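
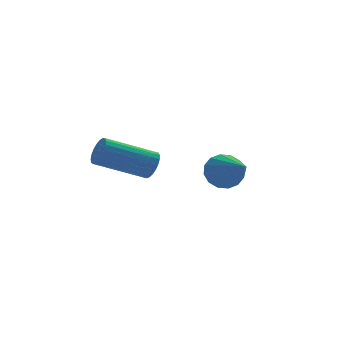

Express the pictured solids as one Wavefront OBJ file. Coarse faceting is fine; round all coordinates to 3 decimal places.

v 2.528 3.277 -0.742
v 2.932 3.004 -1.337
v 2.572 1.463 0.122
v 3.206 3.134 -1.078
v 3.297 3.302 -0.729
v 3.183 3.464 -0.383
v 2.893 3.576 -0.133
v 2.505 3.608 -0.047
v 2.124 3.551 -0.147
v 1.85 3.421 -0.406
v 1.758 3.252 -0.755
v 1.873 3.09 -1.101
v 2.163 2.979 -1.351
v 2.551 2.947 -1.437
v -0.283 2.837 0.091
v -0.032 3.105 0.553
v -1.827 3.372 1.371
v -2.077 3.103 0.909
v -0.074 3.293 0.401
v -1.868 3.56 1.219
v -0.151 3.402 0.195
v -1.946 3.669 1.013
v -0.252 3.414 -0.029
v -2.046 3.68 0.79
v -0.357 3.325 -0.232
v -2.152 3.592 0.587
v -0.45 3.152 -0.379
v -2.244 3.419 0.44
v -0.514 2.925 -0.445
v -2.308 3.191 0.374
v -0.538 2.682 -0.418
v -2.332 2.949 0.4
v -0.518 2.466 -0.304
v -2.312 2.733 0.515
v -0.457 2.314 -0.121
v -2.251 2.581 0.698
v -0.366 2.253 0.099
v -2.16 2.519 0.917
v -0.261 2.292 0.317
v -2.055 2.559 1.135
v -0.159 2.426 0.496
v -1.954 2.692 1.314
v -0.079 2.63 0.605
v -1.873 2.897 1.423
v -0.034 2.871 0.625
v -1.829 3.137 1.443
f 2 1 4
f 2 4 3
f 4 1 5
f 4 5 3
f 5 1 6
f 5 6 3
f 6 1 7
f 6 7 3
f 7 1 8
f 7 8 3
f 8 1 9
f 8 9 3
f 9 1 10
f 9 10 3
f 10 1 11
f 10 11 3
f 11 1 12
f 11 12 3
f 12 1 13
f 12 13 3
f 13 1 14
f 13 14 3
f 14 1 2
f 14 2 3
f 16 15 19
f 16 19 17
f 17 19 20
f 17 20 18
f 19 15 21
f 19 21 20
f 20 21 22
f 20 22 18
f 21 15 23
f 21 23 22
f 22 23 24
f 22 24 18
f 23 15 25
f 23 25 24
f 24 25 26
f 24 26 18
f 25 15 27
f 25 27 26
f 26 27 28
f 26 28 18
f 27 15 29
f 27 29 28
f 28 29 30
f 28 30 18
f 29 15 31
f 29 31 30
f 30 31 32
f 30 32 18
f 31 15 33
f 31 33 32
f 32 33 34
f 32 34 18
f 33 15 35
f 33 35 34
f 34 35 36
f 34 36 18
f 35 15 37
f 35 37 36
f 36 37 38
f 36 38 18
f 37 15 39
f 37 39 38
f 38 39 40
f 38 40 18
f 39 15 41
f 39 41 40
f 40 41 42
f 40 42 18
f 41 15 43
f 41 43 42
f 42 43 44
f 42 44 18
f 43 15 45
f 43 45 44
f 44 45 46
f 44 46 18
f 45 15 16
f 45 16 46
f 46 16 17
f 46 17 18



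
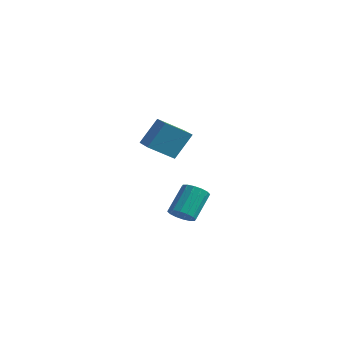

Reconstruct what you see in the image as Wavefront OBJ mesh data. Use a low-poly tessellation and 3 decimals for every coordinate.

v 3.297 -4.137 -3.179
v 3.733 -3.628 -3.596
v 3.539 -2.333 -2.219
v 3.103 -2.843 -1.801
v 3.347 -3.559 -3.715
v 3.154 -2.265 -2.337
v 2.948 -3.645 -3.69
v 2.755 -2.351 -2.312
v 2.643 -3.864 -3.528
v 2.45 -2.569 -2.15
v 2.512 -4.155 -3.272
v 2.319 -2.861 -1.895
v 2.592 -4.442 -2.991
v 2.399 -3.147 -1.614
v 2.861 -4.647 -2.761
v 2.667 -3.352 -1.384
v 3.246 -4.715 -2.643
v 3.053 -3.421 -1.265
v 3.645 -4.629 -2.668
v 3.452 -3.335 -1.29
v 3.95 -4.411 -2.83
v 3.757 -3.116 -1.452
v 4.081 -4.119 -3.085
v 3.888 -2.825 -1.708
v 4.001 -3.833 -3.366
v 3.808 -2.538 -1.989
v -4.068 2.569 -2.295
v -4.916 1.276 -1.298
v -3.674 3.592 -0.634
v -4.522 2.298 0.363
v -2.718 1.802 -2.143
v -3.566 0.508 -1.146
v -2.324 2.824 -0.482
v -3.172 1.531 0.515
f 2 1 5
f 2 5 3
f 3 5 6
f 3 6 4
f 5 1 7
f 5 7 6
f 6 7 8
f 6 8 4
f 7 1 9
f 7 9 8
f 8 9 10
f 8 10 4
f 9 1 11
f 9 11 10
f 10 11 12
f 10 12 4
f 11 1 13
f 11 13 12
f 12 13 14
f 12 14 4
f 13 1 15
f 13 15 14
f 14 15 16
f 14 16 4
f 15 1 17
f 15 17 16
f 16 17 18
f 16 18 4
f 17 1 19
f 17 19 18
f 18 19 20
f 18 20 4
f 19 1 21
f 19 21 20
f 20 21 22
f 20 22 4
f 21 1 23
f 21 23 22
f 22 23 24
f 22 24 4
f 23 1 25
f 23 25 24
f 24 25 26
f 24 26 4
f 25 1 2
f 25 2 26
f 26 2 3
f 26 3 4
f 28 30 27
f 31 28 27
f 27 30 29
f 29 31 27
f 28 34 30
f 32 28 31
f 32 34 28
f 30 34 29
f 33 31 29
f 29 34 33
f 33 32 31
f 34 32 33



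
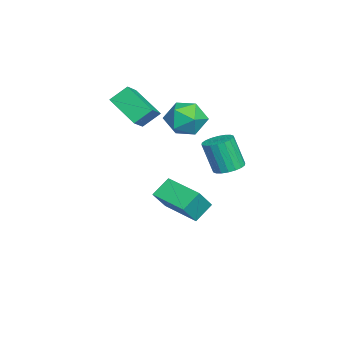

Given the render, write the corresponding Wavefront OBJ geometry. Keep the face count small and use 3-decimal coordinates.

v 3.223 3.687 1.78
v 3.76 3.164 1.656
v 3.593 2.609 3.276
v 3.057 3.133 3.4
v 3.938 3.43 1.765
v 3.772 2.875 3.385
v 3.975 3.747 1.878
v 3.808 3.192 3.497
v 3.862 4.052 1.971
v 3.696 3.497 3.59
v 3.623 4.285 2.026
v 3.457 3.73 3.646
v 3.305 4.399 2.032
v 3.139 3.845 3.652
v 2.971 4.373 1.989
v 2.804 3.819 3.609
v 2.687 4.211 1.904
v 2.52 3.656 3.524
v 2.508 3.945 1.795
v 2.342 3.39 3.415
v 2.472 3.628 1.683
v 2.305 3.073 3.302
v 2.584 3.323 1.59
v 2.418 2.768 3.209
v 2.823 3.09 1.534
v 2.657 2.535 3.154
v 3.141 2.975 1.528
v 2.975 2.421 3.148
v 3.476 3.001 1.571
v 3.309 2.447 3.191
v -1.858 0.047 -3.7
v -2.583 0.716 -2.916
v -0.542 1.722 -3.912
v -1.267 2.391 -3.128
v -1.033 -0.451 -2.512
v -1.758 0.218 -1.728
v 0.283 1.224 -2.724
v -0.442 1.893 -1.94
v -3.874 1.337 2.129
v -2.954 2.008 1.873
v -2.826 -0.208 1.847
v -1.906 0.463 1.591
v -2.316 0.426 2.683
v -2.963 1.381 2.858
v -2.817 0.419 0.862
v -3.464 1.374 1.037
v -2.3 1.441 1.09
v -1.991 1.445 2.216
v -3.789 0.355 1.504
v -3.48 0.359 2.63
v -2.265 -1.102 1.472
v -3.301 -2.462 2.491
v -2.587 -0.268 2.258
v -3.623 -1.628 3.277
v -1.277 -1.352 2.143
v -2.313 -2.712 3.162
v -1.599 -0.518 2.929
v -2.635 -1.878 3.948
f 2 1 5
f 2 5 3
f 3 5 6
f 3 6 4
f 5 1 7
f 5 7 6
f 6 7 8
f 6 8 4
f 7 1 9
f 7 9 8
f 8 9 10
f 8 10 4
f 9 1 11
f 9 11 10
f 10 11 12
f 10 12 4
f 11 1 13
f 11 13 12
f 12 13 14
f 12 14 4
f 13 1 15
f 13 15 14
f 14 15 16
f 14 16 4
f 15 1 17
f 15 17 16
f 16 17 18
f 16 18 4
f 17 1 19
f 17 19 18
f 18 19 20
f 18 20 4
f 19 1 21
f 19 21 20
f 20 21 22
f 20 22 4
f 21 1 23
f 21 23 22
f 22 23 24
f 22 24 4
f 23 1 25
f 23 25 24
f 24 25 26
f 24 26 4
f 25 1 27
f 25 27 26
f 26 27 28
f 26 28 4
f 27 1 29
f 27 29 28
f 28 29 30
f 28 30 4
f 29 1 2
f 29 2 30
f 30 2 3
f 30 3 4
f 32 34 31
f 35 32 31
f 31 34 33
f 33 35 31
f 32 38 34
f 36 32 35
f 36 38 32
f 34 38 33
f 37 35 33
f 33 38 37
f 37 36 35
f 38 36 37
f 39 50 44
f 39 44 40
f 39 40 46
f 39 46 49
f 39 49 50
f 40 44 48
f 44 50 43
f 50 49 41
f 49 46 45
f 46 40 47
f 42 48 43
f 42 43 41
f 42 41 45
f 42 45 47
f 42 47 48
f 43 48 44
f 41 43 50
f 45 41 49
f 47 45 46
f 48 47 40
f 52 54 51
f 55 52 51
f 51 54 53
f 53 55 51
f 52 58 54
f 56 52 55
f 56 58 52
f 54 58 53
f 57 55 53
f 53 58 57
f 57 56 55
f 58 56 57



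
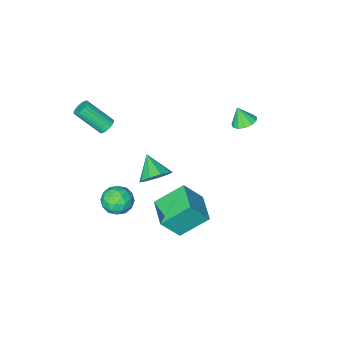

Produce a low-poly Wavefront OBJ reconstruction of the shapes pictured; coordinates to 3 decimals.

v -3.955 1.038 3.205
v -3.585 1.629 3.383
v -3.765 0.622 4.195
v -3.971 1.7 3.486
v -4.351 1.561 3.501
v -4.606 1.255 3.421
v -4.654 0.881 3.273
v -4.48 0.556 3.104
v -4.139 0.384 2.966
v -3.74 0.42 2.905
v -3.409 0.651 2.938
v -3.251 1.006 3.057
v -3.317 1.37 3.223
v 2.613 2.514 3.506
v 3.207 2.836 4.101
v 2.407 1.366 4.334
v 2.642 3.036 4.239
v 2.063 2.993 4.034
v 1.742 2.725 3.582
v 1.828 2.359 3.095
v 2.282 2.065 2.8
v 2.891 1.981 2.836
v 3.37 2.147 3.186
v 3.495 2.484 3.685
v 0.948 1.615 -1.627
v -0.479 2.26 -0.415
v 1.63 3.226 -1.681
v 0.203 3.871 -0.468
v 1.917 1.249 -0.292
v 0.49 1.894 0.921
v 2.599 2.86 -0.345
v 1.172 3.505 0.867
v 2.336 -1.844 -4.093
v 2.627 -2.27 -3.262
v 1.053 -2.77 -4.118
v 1.344 -3.196 -3.287
v 1.045 -2.265 -3.28
v 1.838 -1.693 -3.264
v 1.842 -3.347 -4.116
v 2.635 -2.775 -4.1
v 2.322 -3.199 -3.277
v 1.83 -2.531 -2.76
v 1.85 -2.509 -4.62
v 1.358 -1.841 -4.103
v 2.594 -1.976 -3.675
v 1.086 -3.064 -3.705
v 0.91 -2.517 -3.7
v 1.082 -2.768 -3.212
v 2.13 -1.636 -3.676
v 2.301 -1.887 -3.188
v 1.372 -1.884 -3.199
v 1.379 -3.153 -4.192
v 1.55 -3.404 -3.704
v 2.598 -2.272 -4.168
v 2.77 -2.523 -3.68
v 2.308 -3.156 -4.181
v 2.586 -2.773 -3.196
v 1.832 -3.317 -3.21
v 2.125 -3.405 -3.697
v 2.591 -3.069 -3.688
v 2.297 -2.38 -2.892
v 1.543 -2.924 -2.907
v 1.367 -2.377 -2.902
v 1.833 -2.04 -2.893
v 2.117 -2.926 -2.9
v 2.137 -2.116 -4.473
v 1.383 -2.66 -4.488
v 1.847 -3 -4.487
v 2.313 -2.663 -4.478
v 1.848 -1.723 -4.17
v 1.094 -2.267 -4.184
v 1.089 -1.971 -3.692
v 1.555 -1.635 -3.683
v 1.563 -2.114 -4.48
v 1.985 -3.157 2.623
v 2.431 -2.861 2.548
v 3.36 -3.927 3.861
v 2.915 -4.223 3.937
v 2.336 -2.754 2.702
v 3.265 -3.82 4.016
v 2.187 -2.708 2.845
v 3.117 -3.774 4.158
v 2.008 -2.73 2.953
v 2.938 -3.796 4.267
v 1.826 -2.818 3.012
v 2.755 -3.883 4.325
v 1.667 -2.957 3.011
v 2.597 -4.022 4.324
v 1.557 -3.126 2.951
v 2.487 -4.192 4.265
v 1.513 -3.3 2.841
v 2.442 -4.366 4.155
v 1.54 -3.453 2.699
v 2.469 -4.519 4.012
v 1.635 -3.56 2.544
v 2.564 -4.626 3.858
v 1.783 -3.606 2.402
v 2.713 -4.672 3.715
v 1.962 -3.584 2.293
v 2.892 -4.65 3.607
v 2.145 -3.497 2.235
v 3.074 -4.562 3.548
v 2.303 -3.358 2.236
v 3.233 -4.423 3.549
v 2.413 -3.188 2.295
v 3.343 -4.254 3.609
v 2.458 -3.014 2.405
v 3.387 -4.08 3.719
f 2 1 4
f 2 4 3
f 4 1 5
f 4 5 3
f 5 1 6
f 5 6 3
f 6 1 7
f 6 7 3
f 7 1 8
f 7 8 3
f 8 1 9
f 8 9 3
f 9 1 10
f 9 10 3
f 10 1 11
f 10 11 3
f 11 1 12
f 11 12 3
f 12 1 13
f 12 13 3
f 13 1 2
f 13 2 3
f 15 14 17
f 15 17 16
f 17 14 18
f 17 18 16
f 18 14 19
f 18 19 16
f 19 14 20
f 19 20 16
f 20 14 21
f 20 21 16
f 21 14 22
f 21 22 16
f 22 14 23
f 22 23 16
f 23 14 24
f 23 24 16
f 24 14 15
f 24 15 16
f 26 28 25
f 29 26 25
f 25 28 27
f 27 29 25
f 26 32 28
f 30 26 29
f 30 32 26
f 28 32 27
f 31 29 27
f 27 32 31
f 31 30 29
f 32 30 31
f 33 70 49
f 70 44 73
f 49 73 38
f 70 73 49
f 33 49 45
f 49 38 50
f 45 50 34
f 49 50 45
f 33 45 54
f 45 34 55
f 54 55 40
f 45 55 54
f 33 54 66
f 54 40 69
f 66 69 43
f 54 69 66
f 33 66 70
f 66 43 74
f 70 74 44
f 66 74 70
f 34 50 61
f 50 38 64
f 61 64 42
f 50 64 61
f 38 73 51
f 73 44 72
f 51 72 37
f 73 72 51
f 44 74 71
f 74 43 67
f 71 67 35
f 74 67 71
f 43 69 68
f 69 40 56
f 68 56 39
f 69 56 68
f 40 55 60
f 55 34 57
f 60 57 41
f 55 57 60
f 36 62 48
f 62 42 63
f 48 63 37
f 62 63 48
f 36 48 46
f 48 37 47
f 46 47 35
f 48 47 46
f 36 46 53
f 46 35 52
f 53 52 39
f 46 52 53
f 36 53 58
f 53 39 59
f 58 59 41
f 53 59 58
f 36 58 62
f 58 41 65
f 62 65 42
f 58 65 62
f 37 63 51
f 63 42 64
f 51 64 38
f 63 64 51
f 35 47 71
f 47 37 72
f 71 72 44
f 47 72 71
f 39 52 68
f 52 35 67
f 68 67 43
f 52 67 68
f 41 59 60
f 59 39 56
f 60 56 40
f 59 56 60
f 42 65 61
f 65 41 57
f 61 57 34
f 65 57 61
f 76 75 79
f 76 79 77
f 77 79 80
f 77 80 78
f 79 75 81
f 79 81 80
f 80 81 82
f 80 82 78
f 81 75 83
f 81 83 82
f 82 83 84
f 82 84 78
f 83 75 85
f 83 85 84
f 84 85 86
f 84 86 78
f 85 75 87
f 85 87 86
f 86 87 88
f 86 88 78
f 87 75 89
f 87 89 88
f 88 89 90
f 88 90 78
f 89 75 91
f 89 91 90
f 90 91 92
f 90 92 78
f 91 75 93
f 91 93 92
f 92 93 94
f 92 94 78
f 93 75 95
f 93 95 94
f 94 95 96
f 94 96 78
f 95 75 97
f 95 97 96
f 96 97 98
f 96 98 78
f 97 75 99
f 97 99 98
f 98 99 100
f 98 100 78
f 99 75 101
f 99 101 100
f 100 101 102
f 100 102 78
f 101 75 103
f 101 103 102
f 102 103 104
f 102 104 78
f 103 75 105
f 103 105 104
f 104 105 106
f 104 106 78
f 105 75 107
f 105 107 106
f 106 107 108
f 106 108 78
f 107 75 76
f 107 76 108
f 108 76 77
f 108 77 78



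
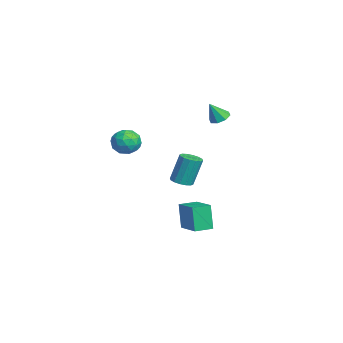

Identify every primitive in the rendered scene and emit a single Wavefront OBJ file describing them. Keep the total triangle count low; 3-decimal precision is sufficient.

v 3.576 -0.555 -2.925
v 3.164 -0.643 -1.278
v 3.197 0.519 -2.962
v 2.785 0.432 -1.315
v 5.135 0.008 -2.505
v 4.723 -0.079 -0.858
v 4.756 1.083 -2.542
v 4.344 0.995 -0.895
v -3.831 2.691 2.604
v -3.169 2.942 2.653
v -3.669 2.029 3.816
v -3.534 3.273 2.882
v -4.073 3.262 2.949
v -4.471 2.917 2.813
v -4.493 2.439 2.555
v -4.128 2.109 2.326
v -3.588 2.119 2.26
v -3.191 2.465 2.395
v -0.34 -0.042 -1.058
v 0.349 0.128 -1.067
v 0.229 0.713 0.789
v -0.46 0.542 0.798
v 0.174 0.433 -1.175
v 0.054 1.018 0.682
v -0.139 0.611 -1.251
v -0.259 1.196 0.605
v -0.505 0.613 -1.275
v -0.625 1.198 0.581
v -0.828 0.44 -1.242
v -0.948 1.025 0.615
v -1.019 0.137 -1.159
v -1.14 0.722 0.698
v -1.029 -0.213 -1.049
v -1.149 0.372 0.807
v -0.854 -0.518 -0.942
v -0.974 0.067 0.915
v -0.541 -0.696 -0.865
v -0.661 -0.111 0.991
v -0.175 -0.698 -0.841
v -0.295 -0.113 1.015
v 0.148 -0.525 -0.875
v 0.028 0.06 0.982
v 0.34 -0.222 -0.958
v 0.219 0.363 0.899
v -0.673 -3.028 2.014
v 0.114 -2.484 2.05
v 0.026 -4.096 2.89
v 0.813 -3.552 2.926
v 0.017 -3.273 3.378
v -0.415 -2.613 2.837
v 0.555 -3.967 2.103
v 0.123 -3.307 1.562
v 0.872 -3.065 2.105
v 0.54 -2.635 2.893
v -0.4 -3.945 2.047
v -0.732 -3.515 2.835
v -0.341 -2.662 1.955
v 0.481 -3.918 2.985
v 0.013 -3.754 3.251
v 0.476 -3.434 3.272
v -0.652 -2.738 2.418
v -0.189 -2.418 2.439
v -0.246 -2.882 3.22
v 0.329 -4.162 2.501
v 0.792 -3.842 2.522
v -0.336 -3.146 1.668
v 0.127 -2.826 1.689
v 0.386 -3.698 1.72
v 0.567 -2.684 2.008
v 0.978 -3.312 2.523
v 0.827 -3.556 2.04
v 0.573 -3.168 1.721
v 0.372 -2.432 2.471
v 0.783 -3.059 2.986
v 0.315 -2.895 3.252
v 0.061 -2.507 2.934
v 0.818 -2.773 2.504
v -0.643 -3.521 1.954
v -0.232 -4.148 2.469
v 0.079 -4.073 2.006
v -0.175 -3.685 1.688
v -0.838 -3.268 2.417
v -0.427 -3.896 2.932
v -0.433 -3.412 3.219
v -0.687 -3.024 2.9
v -0.678 -3.807 2.436
f 2 4 1
f 5 2 1
f 1 4 3
f 3 5 1
f 2 8 4
f 6 2 5
f 6 8 2
f 4 8 3
f 7 5 3
f 3 8 7
f 7 6 5
f 8 6 7
f 10 9 12
f 10 12 11
f 12 9 13
f 12 13 11
f 13 9 14
f 13 14 11
f 14 9 15
f 14 15 11
f 15 9 16
f 15 16 11
f 16 9 17
f 16 17 11
f 17 9 18
f 17 18 11
f 18 9 10
f 18 10 11
f 20 19 23
f 20 23 21
f 21 23 24
f 21 24 22
f 23 19 25
f 23 25 24
f 24 25 26
f 24 26 22
f 25 19 27
f 25 27 26
f 26 27 28
f 26 28 22
f 27 19 29
f 27 29 28
f 28 29 30
f 28 30 22
f 29 19 31
f 29 31 30
f 30 31 32
f 30 32 22
f 31 19 33
f 31 33 32
f 32 33 34
f 32 34 22
f 33 19 35
f 33 35 34
f 34 35 36
f 34 36 22
f 35 19 37
f 35 37 36
f 36 37 38
f 36 38 22
f 37 19 39
f 37 39 38
f 38 39 40
f 38 40 22
f 39 19 41
f 39 41 40
f 40 41 42
f 40 42 22
f 41 19 43
f 41 43 42
f 42 43 44
f 42 44 22
f 43 19 20
f 43 20 44
f 44 20 21
f 44 21 22
f 45 82 61
f 82 56 85
f 61 85 50
f 82 85 61
f 45 61 57
f 61 50 62
f 57 62 46
f 61 62 57
f 45 57 66
f 57 46 67
f 66 67 52
f 57 67 66
f 45 66 78
f 66 52 81
f 78 81 55
f 66 81 78
f 45 78 82
f 78 55 86
f 82 86 56
f 78 86 82
f 46 62 73
f 62 50 76
f 73 76 54
f 62 76 73
f 50 85 63
f 85 56 84
f 63 84 49
f 85 84 63
f 56 86 83
f 86 55 79
f 83 79 47
f 86 79 83
f 55 81 80
f 81 52 68
f 80 68 51
f 81 68 80
f 52 67 72
f 67 46 69
f 72 69 53
f 67 69 72
f 48 74 60
f 74 54 75
f 60 75 49
f 74 75 60
f 48 60 58
f 60 49 59
f 58 59 47
f 60 59 58
f 48 58 65
f 58 47 64
f 65 64 51
f 58 64 65
f 48 65 70
f 65 51 71
f 70 71 53
f 65 71 70
f 48 70 74
f 70 53 77
f 74 77 54
f 70 77 74
f 49 75 63
f 75 54 76
f 63 76 50
f 75 76 63
f 47 59 83
f 59 49 84
f 83 84 56
f 59 84 83
f 51 64 80
f 64 47 79
f 80 79 55
f 64 79 80
f 53 71 72
f 71 51 68
f 72 68 52
f 71 68 72
f 54 77 73
f 77 53 69
f 73 69 46
f 77 69 73



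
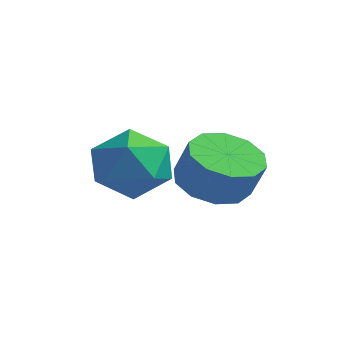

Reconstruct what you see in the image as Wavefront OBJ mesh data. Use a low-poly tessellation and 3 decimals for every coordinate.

v 1.319 1.727 -2.869
v 2.075 2.301 -3.242
v 2.638 2.247 -2.183
v 1.881 1.673 -1.811
v 1.643 2.686 -2.993
v 2.206 2.632 -1.934
v 1.087 2.705 -2.696
v 1.65 2.651 -1.638
v 0.62 2.351 -2.466
v 1.182 2.296 -1.407
v 0.419 1.758 -2.39
v 0.982 1.704 -1.331
v 0.562 1.153 -2.497
v 1.125 1.099 -1.438
v 0.994 0.768 -2.746
v 1.557 0.714 -1.687
v 1.55 0.749 -3.042
v 2.113 0.695 -1.984
v 2.018 1.104 -3.273
v 2.58 1.049 -2.214
v 2.218 1.696 -3.349
v 2.781 1.642 -2.29
v -0.448 1.557 -2.135
v 0.415 1.235 -2.869
v -0.875 -0.275 -1.831
v -0.012 -0.597 -2.565
v 0.251 -0.108 -1.527
v 0.515 1.024 -1.714
v -0.975 -0.064 -2.986
v -0.711 1.068 -3.173
v 0.089 0.233 -3.395
v 0.846 0.205 -2.493
v -1.306 0.755 -2.207
v -0.549 0.727 -1.305
f 2 1 5
f 2 5 3
f 3 5 6
f 3 6 4
f 5 1 7
f 5 7 6
f 6 7 8
f 6 8 4
f 7 1 9
f 7 9 8
f 8 9 10
f 8 10 4
f 9 1 11
f 9 11 10
f 10 11 12
f 10 12 4
f 11 1 13
f 11 13 12
f 12 13 14
f 12 14 4
f 13 1 15
f 13 15 14
f 14 15 16
f 14 16 4
f 15 1 17
f 15 17 16
f 16 17 18
f 16 18 4
f 17 1 19
f 17 19 18
f 18 19 20
f 18 20 4
f 19 1 21
f 19 21 20
f 20 21 22
f 20 22 4
f 21 1 2
f 21 2 22
f 22 2 3
f 22 3 4
f 23 34 28
f 23 28 24
f 23 24 30
f 23 30 33
f 23 33 34
f 24 28 32
f 28 34 27
f 34 33 25
f 33 30 29
f 30 24 31
f 26 32 27
f 26 27 25
f 26 25 29
f 26 29 31
f 26 31 32
f 27 32 28
f 25 27 34
f 29 25 33
f 31 29 30
f 32 31 24



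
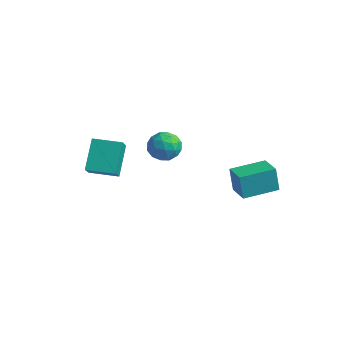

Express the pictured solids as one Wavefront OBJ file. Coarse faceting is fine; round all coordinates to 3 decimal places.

v 0.266 3.292 -3.182
v 0.056 3.295 -2.092
v 0.873 4.67 -3.069
v 0.662 4.673 -1.979
v 1.198 2.867 -3.001
v 0.987 2.87 -1.911
v 1.804 4.245 -2.888
v 1.594 4.248 -1.798
v -4.663 0.649 -1.519
v -4.07 -0.069 -0.7
v -3.683 1.352 -1.613
v -3.09 0.635 -0.793
v -4.15 -0.215 -2.647
v -3.557 -0.932 -1.827
v -3.17 0.489 -2.74
v -2.577 -0.229 -1.921
v -4.135 3.503 -3.065
v -3.465 3.85 -3.129
v -3.735 2.91 -2.071
v -3.065 3.257 -2.135
v -3.679 3.654 -1.939
v -3.926 4.02 -2.553
v -3.274 2.74 -2.647
v -3.521 3.106 -3.261
v -2.933 3.378 -2.87
v -3.183 3.943 -2.433
v -4.017 2.817 -2.767
v -4.267 3.382 -2.33
v -3.835 3.728 -3.184
v -3.365 3.032 -2.016
v -3.726 3.265 -1.9
v -3.332 3.468 -1.938
v -4.107 3.829 -2.846
v -3.713 4.032 -2.883
v -3.838 3.917 -2.184
v -3.487 2.728 -2.317
v -3.093 2.931 -2.354
v -3.868 3.292 -3.262
v -3.474 3.495 -3.3
v -3.362 2.843 -3.016
v -3.128 3.655 -3.07
v -2.893 3.306 -2.485
v -3.016 3.002 -2.786
v -3.161 3.218 -3.147
v -3.276 3.987 -2.812
v -3.04 3.638 -2.228
v -3.401 3.872 -2.113
v -3.547 4.087 -2.474
v -2.963 3.709 -2.66
v -4.16 3.122 -2.972
v -3.924 2.773 -2.388
v -3.653 2.673 -2.726
v -3.799 2.888 -3.087
v -4.307 3.454 -2.715
v -4.072 3.105 -2.13
v -4.039 3.542 -2.053
v -4.184 3.758 -2.414
v -4.237 3.051 -2.54
f 2 4 1
f 5 2 1
f 1 4 3
f 3 5 1
f 2 8 4
f 6 2 5
f 6 8 2
f 4 8 3
f 7 5 3
f 3 8 7
f 7 6 5
f 8 6 7
f 10 12 9
f 13 10 9
f 9 12 11
f 11 13 9
f 10 16 12
f 14 10 13
f 14 16 10
f 12 16 11
f 15 13 11
f 11 16 15
f 15 14 13
f 16 14 15
f 17 54 33
f 54 28 57
f 33 57 22
f 54 57 33
f 17 33 29
f 33 22 34
f 29 34 18
f 33 34 29
f 17 29 38
f 29 18 39
f 38 39 24
f 29 39 38
f 17 38 50
f 38 24 53
f 50 53 27
f 38 53 50
f 17 50 54
f 50 27 58
f 54 58 28
f 50 58 54
f 18 34 45
f 34 22 48
f 45 48 26
f 34 48 45
f 22 57 35
f 57 28 56
f 35 56 21
f 57 56 35
f 28 58 55
f 58 27 51
f 55 51 19
f 58 51 55
f 27 53 52
f 53 24 40
f 52 40 23
f 53 40 52
f 24 39 44
f 39 18 41
f 44 41 25
f 39 41 44
f 20 46 32
f 46 26 47
f 32 47 21
f 46 47 32
f 20 32 30
f 32 21 31
f 30 31 19
f 32 31 30
f 20 30 37
f 30 19 36
f 37 36 23
f 30 36 37
f 20 37 42
f 37 23 43
f 42 43 25
f 37 43 42
f 20 42 46
f 42 25 49
f 46 49 26
f 42 49 46
f 21 47 35
f 47 26 48
f 35 48 22
f 47 48 35
f 19 31 55
f 31 21 56
f 55 56 28
f 31 56 55
f 23 36 52
f 36 19 51
f 52 51 27
f 36 51 52
f 25 43 44
f 43 23 40
f 44 40 24
f 43 40 44
f 26 49 45
f 49 25 41
f 45 41 18
f 49 41 45



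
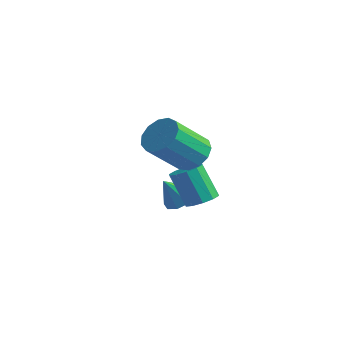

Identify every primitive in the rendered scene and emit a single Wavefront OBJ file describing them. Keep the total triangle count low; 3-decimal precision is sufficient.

v 0.99 3.736 -1.088
v 1.34 3.174 -1.281
v 0.65 3.204 -0.152
v 1.616 3.455 -1.021
v 1.6 3.867 -0.793
v 1.297 4.219 -0.702
v 0.852 4.344 -0.793
v 0.471 4.185 -1.022
v 0.333 3.816 -1.282
v 0.502 3.41 -1.451
v 0.9 3.156 -1.451
v 2.501 3.159 -0.399
v 3.06 3.084 -0.096
v 2.357 3.025 1.183
v 1.799 3.101 0.879
v 2.985 3.471 -0.119
v 2.282 3.412 1.159
v 2.725 3.74 -0.249
v 2.023 3.681 1.029
v 2.38 3.787 -0.437
v 1.678 3.728 0.842
v 2.081 3.594 -0.61
v 1.379 3.535 0.668
v 1.943 3.235 -0.703
v 1.24 3.176 0.576
v 2.018 2.848 -0.679
v 1.315 2.789 0.599
v 2.277 2.579 -0.549
v 1.575 2.52 0.729
v 2.622 2.532 -0.362
v 1.92 2.473 0.917
v 2.921 2.725 -0.188
v 2.219 2.666 1.09
v 2.917 2.172 2.426
v 3.573 1.78 2.225
v 3.219 0.557 3.454
v 2.563 0.948 3.654
v 3.691 2.067 2.544
v 3.337 0.843 3.773
v 3.563 2.387 2.826
v 3.209 1.163 4.055
v 3.23 2.639 2.981
v 2.876 1.415 4.21
v 2.798 2.742 2.959
v 2.444 1.519 4.188
v 2.403 2.664 2.768
v 2.049 1.441 3.997
v 2.172 2.43 2.468
v 1.818 1.207 3.697
v 2.177 2.114 2.155
v 1.823 0.891 3.384
v 2.417 1.816 1.928
v 2.063 0.593 3.157
v 2.816 1.631 1.858
v 2.462 0.408 3.087
v 3.247 1.618 1.969
v 2.893 0.394 3.198
f 2 1 4
f 2 4 3
f 4 1 5
f 4 5 3
f 5 1 6
f 5 6 3
f 6 1 7
f 6 7 3
f 7 1 8
f 7 8 3
f 8 1 9
f 8 9 3
f 9 1 10
f 9 10 3
f 10 1 11
f 10 11 3
f 11 1 2
f 11 2 3
f 13 12 16
f 13 16 14
f 14 16 17
f 14 17 15
f 16 12 18
f 16 18 17
f 17 18 19
f 17 19 15
f 18 12 20
f 18 20 19
f 19 20 21
f 19 21 15
f 20 12 22
f 20 22 21
f 21 22 23
f 21 23 15
f 22 12 24
f 22 24 23
f 23 24 25
f 23 25 15
f 24 12 26
f 24 26 25
f 25 26 27
f 25 27 15
f 26 12 28
f 26 28 27
f 27 28 29
f 27 29 15
f 28 12 30
f 28 30 29
f 29 30 31
f 29 31 15
f 30 12 32
f 30 32 31
f 31 32 33
f 31 33 15
f 32 12 13
f 32 13 33
f 33 13 14
f 33 14 15
f 35 34 38
f 35 38 36
f 36 38 39
f 36 39 37
f 38 34 40
f 38 40 39
f 39 40 41
f 39 41 37
f 40 34 42
f 40 42 41
f 41 42 43
f 41 43 37
f 42 34 44
f 42 44 43
f 43 44 45
f 43 45 37
f 44 34 46
f 44 46 45
f 45 46 47
f 45 47 37
f 46 34 48
f 46 48 47
f 47 48 49
f 47 49 37
f 48 34 50
f 48 50 49
f 49 50 51
f 49 51 37
f 50 34 52
f 50 52 51
f 51 52 53
f 51 53 37
f 52 34 54
f 52 54 53
f 53 54 55
f 53 55 37
f 54 34 56
f 54 56 55
f 55 56 57
f 55 57 37
f 56 34 35
f 56 35 57
f 57 35 36
f 57 36 37



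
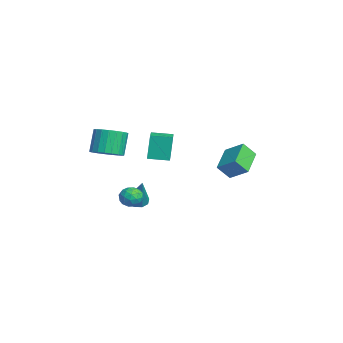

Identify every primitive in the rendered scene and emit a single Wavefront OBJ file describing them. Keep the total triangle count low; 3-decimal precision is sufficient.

v 3.752 -3.149 -2.017
v 3.992 -3.488 -1.409
v 2.648 -3.132 -1.571
v 2.888 -3.471 -0.963
v 3.089 -2.777 -1.1
v 3.771 -2.787 -1.376
v 2.869 -3.833 -1.604
v 3.551 -3.843 -1.88
v 3.446 -3.911 -1.155
v 3.582 -3.259 -0.843
v 3.058 -3.361 -2.137
v 3.194 -2.709 -1.825
v 3.969 -3.32 -1.752
v 2.671 -3.3 -1.228
v 2.789 -2.892 -1.308
v 2.93 -3.091 -0.951
v 3.839 -2.908 -1.732
v 3.98 -3.108 -1.375
v 3.449 -2.689 -1.194
v 2.66 -3.512 -1.605
v 2.801 -3.712 -1.248
v 3.71 -3.529 -2.029
v 3.851 -3.728 -1.672
v 3.191 -3.931 -1.786
v 3.789 -3.768 -1.246
v 3.14 -3.758 -0.983
v 3.129 -3.971 -1.36
v 3.53 -3.977 -1.522
v 3.869 -3.385 -1.062
v 3.22 -3.375 -0.8
v 3.338 -2.966 -0.88
v 3.739 -2.972 -1.042
v 3.548 -3.633 -0.913
v 3.42 -3.245 -2.18
v 2.771 -3.235 -1.918
v 2.901 -3.648 -1.938
v 3.302 -3.654 -2.1
v 3.5 -2.862 -1.997
v 2.851 -2.852 -1.734
v 3.11 -2.643 -1.458
v 3.511 -2.649 -1.62
v 3.092 -2.987 -2.067
v -1.269 3.633 -1.117
v -1.263 2.869 -0.231
v -0.472 4.525 -0.353
v -0.466 3.761 0.533
v 0.286 2.839 -1.813
v 0.292 2.075 -0.927
v 1.083 3.731 -1.049
v 1.089 2.967 -0.163
v -1.342 -4.017 -0.047
v -0.424 -3.83 0.328
v -1.099 -3.475 1.803
v -2.018 -3.663 1.427
v -0.538 -3.452 0.185
v -1.213 -3.097 1.659
v -0.792 -3.172 0.002
v -1.467 -2.817 1.476
v -1.14 -3.038 -0.19
v -1.815 -2.683 1.284
v -1.524 -3.074 -0.358
v -2.199 -2.719 1.117
v -1.876 -3.272 -0.471
v -2.551 -2.917 1.003
v -2.136 -3.6 -0.511
v -2.811 -3.245 0.963
v -2.259 -3.999 -0.471
v -2.934 -3.644 1.003
v -2.223 -4.402 -0.358
v -2.898 -4.047 1.117
v -2.035 -4.738 -0.191
v -2.71 -4.383 1.284
v -1.727 -4.95 0.001
v -2.402 -4.595 1.475
v -1.353 -5 0.185
v -2.028 -4.645 1.659
v -0.977 -4.881 0.328
v -1.652 -4.526 1.803
v -0.664 -4.612 0.407
v -1.339 -4.257 1.881
v -0.468 -4.241 0.407
v -1.143 -3.886 1.881
v 0.337 -2.479 -3.142
v 0.87 -2.323 -3.481
v 1.503 -2.401 -1.278
v 0.653 -1.954 -3.361
v 0.288 -1.83 -3.138
v -0.053 -2.01 -2.917
v -0.212 -2.409 -2.802
v -0.114 -2.84 -2.845
v 0.195 -3.103 -3.028
v 0.571 -3.073 -3.264
v 0.837 -2.765 -3.443
v -3.485 -1.282 -1.252
v -3.868 -1.032 0.416
v -3.205 0.002 -1.38
v -3.589 0.251 0.288
v -1.771 -1.611 -0.808
v -2.155 -1.362 0.86
v -1.492 -0.328 -0.936
v -1.875 -0.078 0.732
f 1 38 17
f 38 12 41
f 17 41 6
f 38 41 17
f 1 17 13
f 17 6 18
f 13 18 2
f 17 18 13
f 1 13 22
f 13 2 23
f 22 23 8
f 13 23 22
f 1 22 34
f 22 8 37
f 34 37 11
f 22 37 34
f 1 34 38
f 34 11 42
f 38 42 12
f 34 42 38
f 2 18 29
f 18 6 32
f 29 32 10
f 18 32 29
f 6 41 19
f 41 12 40
f 19 40 5
f 41 40 19
f 12 42 39
f 42 11 35
f 39 35 3
f 42 35 39
f 11 37 36
f 37 8 24
f 36 24 7
f 37 24 36
f 8 23 28
f 23 2 25
f 28 25 9
f 23 25 28
f 4 30 16
f 30 10 31
f 16 31 5
f 30 31 16
f 4 16 14
f 16 5 15
f 14 15 3
f 16 15 14
f 4 14 21
f 14 3 20
f 21 20 7
f 14 20 21
f 4 21 26
f 21 7 27
f 26 27 9
f 21 27 26
f 4 26 30
f 26 9 33
f 30 33 10
f 26 33 30
f 5 31 19
f 31 10 32
f 19 32 6
f 31 32 19
f 3 15 39
f 15 5 40
f 39 40 12
f 15 40 39
f 7 20 36
f 20 3 35
f 36 35 11
f 20 35 36
f 9 27 28
f 27 7 24
f 28 24 8
f 27 24 28
f 10 33 29
f 33 9 25
f 29 25 2
f 33 25 29
f 44 46 43
f 47 44 43
f 43 46 45
f 45 47 43
f 44 50 46
f 48 44 47
f 48 50 44
f 46 50 45
f 49 47 45
f 45 50 49
f 49 48 47
f 50 48 49
f 52 51 55
f 52 55 53
f 53 55 56
f 53 56 54
f 55 51 57
f 55 57 56
f 56 57 58
f 56 58 54
f 57 51 59
f 57 59 58
f 58 59 60
f 58 60 54
f 59 51 61
f 59 61 60
f 60 61 62
f 60 62 54
f 61 51 63
f 61 63 62
f 62 63 64
f 62 64 54
f 63 51 65
f 63 65 64
f 64 65 66
f 64 66 54
f 65 51 67
f 65 67 66
f 66 67 68
f 66 68 54
f 67 51 69
f 67 69 68
f 68 69 70
f 68 70 54
f 69 51 71
f 69 71 70
f 70 71 72
f 70 72 54
f 71 51 73
f 71 73 72
f 72 73 74
f 72 74 54
f 73 51 75
f 73 75 74
f 74 75 76
f 74 76 54
f 75 51 77
f 75 77 76
f 76 77 78
f 76 78 54
f 77 51 79
f 77 79 78
f 78 79 80
f 78 80 54
f 79 51 81
f 79 81 80
f 80 81 82
f 80 82 54
f 81 51 52
f 81 52 82
f 82 52 53
f 82 53 54
f 84 83 86
f 84 86 85
f 86 83 87
f 86 87 85
f 87 83 88
f 87 88 85
f 88 83 89
f 88 89 85
f 89 83 90
f 89 90 85
f 90 83 91
f 90 91 85
f 91 83 92
f 91 92 85
f 92 83 93
f 92 93 85
f 93 83 84
f 93 84 85
f 95 97 94
f 98 95 94
f 94 97 96
f 96 98 94
f 95 101 97
f 99 95 98
f 99 101 95
f 97 101 96
f 100 98 96
f 96 101 100
f 100 99 98
f 101 99 100



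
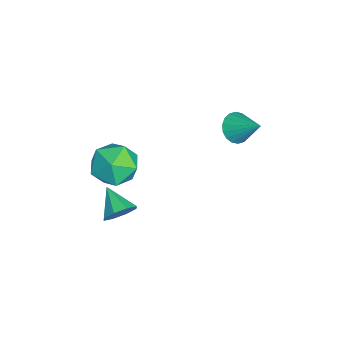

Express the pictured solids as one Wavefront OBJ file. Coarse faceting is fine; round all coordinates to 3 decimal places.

v 1.059 1.429 2.025
v 1.652 1.486 1.476
v 1.881 2.431 3.015
v 1.432 1.756 1.385
v 1.138 1.962 1.42
v 0.829 2.062 1.576
v 0.565 2.037 1.82
v 0.399 1.892 2.105
v 0.364 1.655 2.374
v 0.467 1.373 2.574
v 0.687 1.102 2.666
v 0.98 0.896 2.63
v 1.29 0.796 2.475
v 1.554 0.821 2.23
v 1.719 0.967 1.945
v 1.755 1.204 1.676
v 2.732 -2.824 1.713
v 3.576 -3.019 0.854
v 3.204 -4.541 2.566
v 4.048 -4.736 1.707
v 4.208 -3.85 2.53
v 3.917 -2.789 2.003
v 2.863 -4.771 1.417
v 2.572 -3.71 0.89
v 3.657 -4.223 0.672
v 4.488 -3.653 1.359
v 2.292 -3.907 2.061
v 3.123 -3.337 2.748
v 4.518 -3.513 -0.647
v 5.029 -3.749 -0.051
v 3.402 -4.127 0.067
v 4.784 -3.181 0.055
v 4.383 -2.808 -0.251
v 4.061 -2.847 -0.789
v 4.007 -3.277 -1.243
v 4.252 -3.845 -1.348
v 4.653 -4.218 -1.042
v 4.975 -4.179 -0.505
f 2 1 4
f 2 4 3
f 4 1 5
f 4 5 3
f 5 1 6
f 5 6 3
f 6 1 7
f 6 7 3
f 7 1 8
f 7 8 3
f 8 1 9
f 8 9 3
f 9 1 10
f 9 10 3
f 10 1 11
f 10 11 3
f 11 1 12
f 11 12 3
f 12 1 13
f 12 13 3
f 13 1 14
f 13 14 3
f 14 1 15
f 14 15 3
f 15 1 16
f 15 16 3
f 16 1 2
f 16 2 3
f 17 28 22
f 17 22 18
f 17 18 24
f 17 24 27
f 17 27 28
f 18 22 26
f 22 28 21
f 28 27 19
f 27 24 23
f 24 18 25
f 20 26 21
f 20 21 19
f 20 19 23
f 20 23 25
f 20 25 26
f 21 26 22
f 19 21 28
f 23 19 27
f 25 23 24
f 26 25 18
f 30 29 32
f 30 32 31
f 32 29 33
f 32 33 31
f 33 29 34
f 33 34 31
f 34 29 35
f 34 35 31
f 35 29 36
f 35 36 31
f 36 29 37
f 36 37 31
f 37 29 38
f 37 38 31
f 38 29 30
f 38 30 31



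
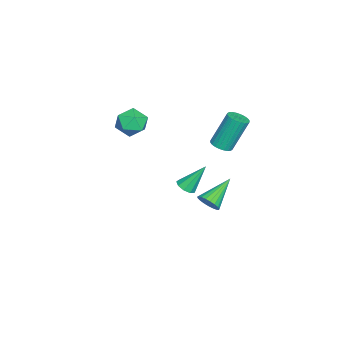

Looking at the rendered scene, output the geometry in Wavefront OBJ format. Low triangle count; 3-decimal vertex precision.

v -1.305 0.685 -2.708
v -0.87 1.11 -2.403
v -2.755 1.455 -1.712
v -0.948 1.259 -2.631
v -1.087 1.308 -2.872
v -1.264 1.25 -3.084
v -1.448 1.094 -3.232
v -1.607 0.868 -3.289
v -1.714 0.609 -3.245
v -1.75 0.365 -3.109
v -1.71 0.175 -2.903
v -1.599 0.074 -2.663
v -1.437 0.078 -2.431
v -1.253 0.188 -2.247
v -1.077 0.383 -2.143
v -0.941 0.631 -2.136
v -0.868 0.888 -2.228
v 0.238 1.682 2.855
v 0.632 1.316 3.098
v 0.176 2.033 4.909
v -0.218 2.398 4.665
v 0.762 1.502 3.058
v 0.306 2.219 4.868
v 0.812 1.715 2.986
v 0.356 2.431 4.797
v 0.775 1.922 2.894
v 0.319 2.639 4.705
v 0.656 2.094 2.797
v 0.2 2.811 4.607
v 0.474 2.202 2.708
v 0.018 2.919 4.519
v 0.255 2.231 2.641
v -0.201 2.948 4.452
v 0.034 2.177 2.607
v -0.422 2.894 4.418
v -0.156 2.047 2.611
v -0.612 2.764 4.422
v -0.286 1.861 2.652
v -0.742 2.578 4.462
v -0.336 1.649 2.723
v -0.792 2.365 4.534
v -0.299 1.441 2.815
v -0.755 2.158 4.626
v -0.18 1.269 2.913
v -0.636 1.986 4.723
v 0.002 1.161 3.001
v -0.454 1.878 4.812
v 0.221 1.132 3.068
v -0.235 1.849 4.879
v 0.442 1.186 3.102
v -0.014 1.903 4.913
v 2.551 0.53 1.247
v 2.932 0.247 1.525
v 2.209 1.41 2.613
v 3.087 0.551 1.368
v 2.992 0.845 1.154
v 2.69 0.992 0.984
v 2.323 0.923 0.937
v 2.063 0.67 1.035
v 2.031 0.351 1.233
v 2.242 0.116 1.437
v 2.598 0.075 1.553
v -2.424 -3.183 2.461
v -1.813 -2.567 2.811
v -1.287 -4.133 2.149
v -0.676 -3.517 2.499
v -1.274 -3.958 3.068
v -1.977 -3.371 3.261
v -1.123 -3.329 1.699
v -1.826 -2.742 1.892
v -1.009 -2.657 2.341
v -1.102 -3.046 3.187
v -1.998 -3.654 1.773
v -2.091 -4.043 2.619
f 2 1 4
f 2 4 3
f 4 1 5
f 4 5 3
f 5 1 6
f 5 6 3
f 6 1 7
f 6 7 3
f 7 1 8
f 7 8 3
f 8 1 9
f 8 9 3
f 9 1 10
f 9 10 3
f 10 1 11
f 10 11 3
f 11 1 12
f 11 12 3
f 12 1 13
f 12 13 3
f 13 1 14
f 13 14 3
f 14 1 15
f 14 15 3
f 15 1 16
f 15 16 3
f 16 1 17
f 16 17 3
f 17 1 2
f 17 2 3
f 19 18 22
f 19 22 20
f 20 22 23
f 20 23 21
f 22 18 24
f 22 24 23
f 23 24 25
f 23 25 21
f 24 18 26
f 24 26 25
f 25 26 27
f 25 27 21
f 26 18 28
f 26 28 27
f 27 28 29
f 27 29 21
f 28 18 30
f 28 30 29
f 29 30 31
f 29 31 21
f 30 18 32
f 30 32 31
f 31 32 33
f 31 33 21
f 32 18 34
f 32 34 33
f 33 34 35
f 33 35 21
f 34 18 36
f 34 36 35
f 35 36 37
f 35 37 21
f 36 18 38
f 36 38 37
f 37 38 39
f 37 39 21
f 38 18 40
f 38 40 39
f 39 40 41
f 39 41 21
f 40 18 42
f 40 42 41
f 41 42 43
f 41 43 21
f 42 18 44
f 42 44 43
f 43 44 45
f 43 45 21
f 44 18 46
f 44 46 45
f 45 46 47
f 45 47 21
f 46 18 48
f 46 48 47
f 47 48 49
f 47 49 21
f 48 18 50
f 48 50 49
f 49 50 51
f 49 51 21
f 50 18 19
f 50 19 51
f 51 19 20
f 51 20 21
f 53 52 55
f 53 55 54
f 55 52 56
f 55 56 54
f 56 52 57
f 56 57 54
f 57 52 58
f 57 58 54
f 58 52 59
f 58 59 54
f 59 52 60
f 59 60 54
f 60 52 61
f 60 61 54
f 61 52 62
f 61 62 54
f 62 52 53
f 62 53 54
f 63 74 68
f 63 68 64
f 63 64 70
f 63 70 73
f 63 73 74
f 64 68 72
f 68 74 67
f 74 73 65
f 73 70 69
f 70 64 71
f 66 72 67
f 66 67 65
f 66 65 69
f 66 69 71
f 66 71 72
f 67 72 68
f 65 67 74
f 69 65 73
f 71 69 70
f 72 71 64



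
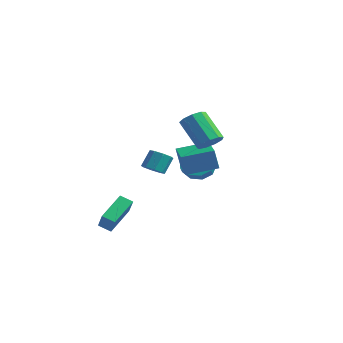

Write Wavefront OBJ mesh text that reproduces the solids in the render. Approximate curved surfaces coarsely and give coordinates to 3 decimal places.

v -2.148 2.64 -1.683
v -1.526 2.352 -2.504
v -0.99 1.672 -1.859
v -1.612 1.96 -1.037
v -1.228 2.92 -2.152
v -0.692 2.24 -1.507
v -1.361 3.358 -1.58
v -0.825 2.678 -0.935
v -1.862 3.459 -1.057
v -1.326 2.779 -0.411
v -2.497 3.178 -0.826
v -1.961 2.498 -0.181
v -2.969 2.644 -0.996
v -2.432 1.964 -0.351
v -3.056 2.109 -1.487
v -2.52 1.429 -0.842
v -2.719 1.822 -2.07
v -2.183 1.142 -1.425
v -2.115 1.918 -2.472
v -1.578 1.238 -1.826
v -3.266 -0.083 -1.534
v -2.766 0.406 -1.857
v -2.794 1.152 -0.768
v -3.294 0.663 -0.446
v -3.327 0.549 -1.969
v -3.354 1.296 -0.881
v -3.852 0.323 -1.827
v -3.879 1.069 -0.738
v -4.034 -0.142 -1.513
v -4.061 0.604 -0.425
v -3.766 -0.572 -1.212
v -3.794 0.174 -0.123
v -3.206 -0.716 -1.099
v -3.233 0.031 -0.011
v -2.681 -0.489 -1.242
v -2.708 0.257 -0.153
v -2.499 -0.024 -1.555
v -2.526 0.722 -0.467
v 2.337 -0.876 2.34
v 2.82 -1.395 2.826
v 1.306 -1.324 4.407
v 0.823 -0.804 3.92
v 2.958 -0.833 2.933
v 1.444 -0.762 4.514
v 2.805 -0.291 2.762
v 1.291 -0.22 4.343
v 2.433 -0.023 2.394
v 0.919 0.048 3.974
v 2.016 -0.153 2
v 0.502 -0.082 3.581
v 1.749 -0.622 1.765
v 0.235 -0.551 3.346
v 1.757 -1.209 1.799
v 0.243 -1.138 3.38
v 2.036 -1.64 2.086
v 0.522 -1.569 3.667
v 2.456 -1.714 2.492
v 0.942 -1.642 4.072
v -3.25 -4.494 -4.85
v -3.599 -2.75 -3.791
v -2.545 -4.116 -5.239
v -2.893 -2.372 -4.181
v -2.307 -5.028 -3.659
v -2.655 -3.284 -2.601
v -1.601 -4.65 -4.049
v -1.95 -2.906 -2.99
v 0.527 -1.04 -0.627
v 0.389 -1.307 0.791
v -0.937 -0.046 -0.582
v -1.075 -0.313 0.836
v 1.635 0.573 -0.216
v 1.497 0.306 1.202
v 0.171 1.567 -0.171
v 0.033 1.3 1.247
f 2 1 5
f 2 5 3
f 3 5 6
f 3 6 4
f 5 1 7
f 5 7 6
f 6 7 8
f 6 8 4
f 7 1 9
f 7 9 8
f 8 9 10
f 8 10 4
f 9 1 11
f 9 11 10
f 10 11 12
f 10 12 4
f 11 1 13
f 11 13 12
f 12 13 14
f 12 14 4
f 13 1 15
f 13 15 14
f 14 15 16
f 14 16 4
f 15 1 17
f 15 17 16
f 16 17 18
f 16 18 4
f 17 1 19
f 17 19 18
f 18 19 20
f 18 20 4
f 19 1 2
f 19 2 20
f 20 2 3
f 20 3 4
f 22 21 25
f 22 25 23
f 23 25 26
f 23 26 24
f 25 21 27
f 25 27 26
f 26 27 28
f 26 28 24
f 27 21 29
f 27 29 28
f 28 29 30
f 28 30 24
f 29 21 31
f 29 31 30
f 30 31 32
f 30 32 24
f 31 21 33
f 31 33 32
f 32 33 34
f 32 34 24
f 33 21 35
f 33 35 34
f 34 35 36
f 34 36 24
f 35 21 37
f 35 37 36
f 36 37 38
f 36 38 24
f 37 21 22
f 37 22 38
f 38 22 23
f 38 23 24
f 40 39 43
f 40 43 41
f 41 43 44
f 41 44 42
f 43 39 45
f 43 45 44
f 44 45 46
f 44 46 42
f 45 39 47
f 45 47 46
f 46 47 48
f 46 48 42
f 47 39 49
f 47 49 48
f 48 49 50
f 48 50 42
f 49 39 51
f 49 51 50
f 50 51 52
f 50 52 42
f 51 39 53
f 51 53 52
f 52 53 54
f 52 54 42
f 53 39 55
f 53 55 54
f 54 55 56
f 54 56 42
f 55 39 57
f 55 57 56
f 56 57 58
f 56 58 42
f 57 39 40
f 57 40 58
f 58 40 41
f 58 41 42
f 60 62 59
f 63 60 59
f 59 62 61
f 61 63 59
f 60 66 62
f 64 60 63
f 64 66 60
f 62 66 61
f 65 63 61
f 61 66 65
f 65 64 63
f 66 64 65
f 68 70 67
f 71 68 67
f 67 70 69
f 69 71 67
f 68 74 70
f 72 68 71
f 72 74 68
f 70 74 69
f 73 71 69
f 69 74 73
f 73 72 71
f 74 72 73



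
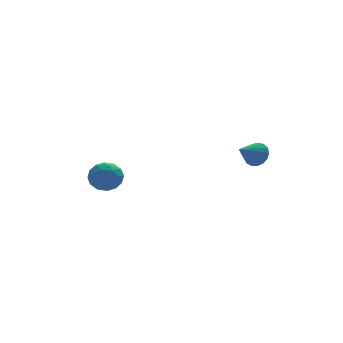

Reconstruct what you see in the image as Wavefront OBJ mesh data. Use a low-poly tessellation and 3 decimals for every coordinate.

v -3.389 4.496 -1.638
v -2.462 4.724 -1.708
v -3.058 3.036 -2.032
v -2.131 3.264 -2.102
v -2.557 3.25 -1.245
v -2.762 4.153 -1.002
v -2.758 3.607 -2.738
v -2.963 4.51 -2.495
v -2.072 4.175 -2.388
v -1.948 3.955 -1.465
v -3.572 3.805 -2.275
v -3.448 3.585 -1.352
v -2.954 4.738 -1.638
v -2.566 3.022 -2.102
v -2.816 3.013 -1.598
v -2.271 3.148 -1.639
v -3.131 4.402 -1.223
v -2.586 4.537 -1.264
v -2.642 3.67 -0.992
v -2.934 3.223 -2.476
v -2.389 3.358 -2.517
v -3.249 4.612 -2.101
v -2.704 4.747 -2.142
v -2.878 4.09 -2.748
v -2.181 4.55 -2.079
v -1.986 3.692 -2.311
v -2.355 3.893 -2.685
v -2.475 4.424 -2.542
v -2.108 4.42 -1.537
v -1.913 3.562 -1.768
v -2.164 3.554 -1.265
v -2.284 4.084 -1.122
v -1.879 4.097 -1.936
v -3.607 4.198 -1.972
v -3.412 3.34 -2.203
v -3.236 3.676 -2.618
v -3.356 4.206 -2.475
v -3.534 4.068 -1.429
v -3.339 3.21 -1.661
v -3.045 3.336 -1.198
v -3.165 3.867 -1.055
v -3.641 3.663 -1.804
v 4.133 1.075 -0.057
v 4.519 1.097 0.598
v 3.027 0.445 0.617
v 4.337 1.412 0.593
v 4.108 1.65 0.44
v 3.885 1.756 0.173
v 3.719 1.706 -0.146
v 3.647 1.512 -0.445
v 3.687 1.218 -0.655
v 3.829 0.891 -0.728
v 4.041 0.606 -0.647
v 4.273 0.429 -0.431
v 4.474 0.4 -0.129
v 4.596 0.525 0.19
v 4.613 0.777 0.452
f 1 38 17
f 38 12 41
f 17 41 6
f 38 41 17
f 1 17 13
f 17 6 18
f 13 18 2
f 17 18 13
f 1 13 22
f 13 2 23
f 22 23 8
f 13 23 22
f 1 22 34
f 22 8 37
f 34 37 11
f 22 37 34
f 1 34 38
f 34 11 42
f 38 42 12
f 34 42 38
f 2 18 29
f 18 6 32
f 29 32 10
f 18 32 29
f 6 41 19
f 41 12 40
f 19 40 5
f 41 40 19
f 12 42 39
f 42 11 35
f 39 35 3
f 42 35 39
f 11 37 36
f 37 8 24
f 36 24 7
f 37 24 36
f 8 23 28
f 23 2 25
f 28 25 9
f 23 25 28
f 4 30 16
f 30 10 31
f 16 31 5
f 30 31 16
f 4 16 14
f 16 5 15
f 14 15 3
f 16 15 14
f 4 14 21
f 14 3 20
f 21 20 7
f 14 20 21
f 4 21 26
f 21 7 27
f 26 27 9
f 21 27 26
f 4 26 30
f 26 9 33
f 30 33 10
f 26 33 30
f 5 31 19
f 31 10 32
f 19 32 6
f 31 32 19
f 3 15 39
f 15 5 40
f 39 40 12
f 15 40 39
f 7 20 36
f 20 3 35
f 36 35 11
f 20 35 36
f 9 27 28
f 27 7 24
f 28 24 8
f 27 24 28
f 10 33 29
f 33 9 25
f 29 25 2
f 33 25 29
f 44 43 46
f 44 46 45
f 46 43 47
f 46 47 45
f 47 43 48
f 47 48 45
f 48 43 49
f 48 49 45
f 49 43 50
f 49 50 45
f 50 43 51
f 50 51 45
f 51 43 52
f 51 52 45
f 52 43 53
f 52 53 45
f 53 43 54
f 53 54 45
f 54 43 55
f 54 55 45
f 55 43 56
f 55 56 45
f 56 43 57
f 56 57 45
f 57 43 44
f 57 44 45



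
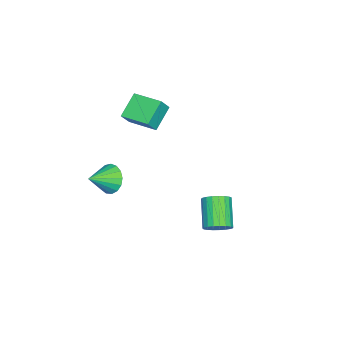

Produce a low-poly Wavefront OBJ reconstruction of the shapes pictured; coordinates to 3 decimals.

v 1.593 2.277 0.103
v 1.993 1.73 0.315
v 0.787 1.256 1.368
v 0.387 1.803 1.157
v 2.074 1.943 0.504
v 0.868 1.468 1.557
v 2.072 2.213 0.623
v 0.866 1.738 1.676
v 1.987 2.494 0.653
v 0.781 2.019 1.706
v 1.834 2.738 0.587
v 0.628 2.263 1.64
v 1.639 2.902 0.438
v 0.433 2.427 1.491
v 1.437 2.958 0.231
v 0.231 2.483 1.284
v 1.261 2.897 0.002
v 0.055 2.422 1.055
v 1.142 2.728 -0.21
v -0.064 2.253 0.844
v 1.102 2.481 -0.367
v -0.104 2.007 0.686
v 1.146 2.2 -0.443
v -0.06 1.725 0.61
v 1.268 1.931 -0.425
v 0.062 1.457 0.629
v 1.446 1.723 -0.315
v 0.24 1.248 0.738
v 1.649 1.61 -0.133
v 0.443 1.136 0.92
v 1.843 1.613 0.09
v 0.637 1.138 1.143
v 2.012 -2.835 2.602
v 2.43 -2.881 1.875
v 3.008 -3.505 3.218
v 2.559 -2.538 2.039
v 2.564 -2.262 2.332
v 2.441 -2.118 2.687
v 2.22 -2.138 3.022
v 1.952 -2.318 3.261
v 1.697 -2.616 3.349
v 1.514 -2.964 3.266
v 1.445 -3.283 3.031
v 1.506 -3.499 2.697
v 1.683 -3.563 2.342
v 1.935 -3.46 2.046
v 2.204 -3.214 1.878
v -3.746 -4.028 2.084
v -4.919 -3.763 2.997
v -3.318 -2.469 2.181
v -4.491 -2.203 3.094
v -3.169 -4.237 2.886
v -4.342 -3.971 3.799
v -2.741 -2.677 2.983
v -3.914 -2.412 3.896
f 2 1 5
f 2 5 3
f 3 5 6
f 3 6 4
f 5 1 7
f 5 7 6
f 6 7 8
f 6 8 4
f 7 1 9
f 7 9 8
f 8 9 10
f 8 10 4
f 9 1 11
f 9 11 10
f 10 11 12
f 10 12 4
f 11 1 13
f 11 13 12
f 12 13 14
f 12 14 4
f 13 1 15
f 13 15 14
f 14 15 16
f 14 16 4
f 15 1 17
f 15 17 16
f 16 17 18
f 16 18 4
f 17 1 19
f 17 19 18
f 18 19 20
f 18 20 4
f 19 1 21
f 19 21 20
f 20 21 22
f 20 22 4
f 21 1 23
f 21 23 22
f 22 23 24
f 22 24 4
f 23 1 25
f 23 25 24
f 24 25 26
f 24 26 4
f 25 1 27
f 25 27 26
f 26 27 28
f 26 28 4
f 27 1 29
f 27 29 28
f 28 29 30
f 28 30 4
f 29 1 31
f 29 31 30
f 30 31 32
f 30 32 4
f 31 1 2
f 31 2 32
f 32 2 3
f 32 3 4
f 34 33 36
f 34 36 35
f 36 33 37
f 36 37 35
f 37 33 38
f 37 38 35
f 38 33 39
f 38 39 35
f 39 33 40
f 39 40 35
f 40 33 41
f 40 41 35
f 41 33 42
f 41 42 35
f 42 33 43
f 42 43 35
f 43 33 44
f 43 44 35
f 44 33 45
f 44 45 35
f 45 33 46
f 45 46 35
f 46 33 47
f 46 47 35
f 47 33 34
f 47 34 35
f 49 51 48
f 52 49 48
f 48 51 50
f 50 52 48
f 49 55 51
f 53 49 52
f 53 55 49
f 51 55 50
f 54 52 50
f 50 55 54
f 54 53 52
f 55 53 54



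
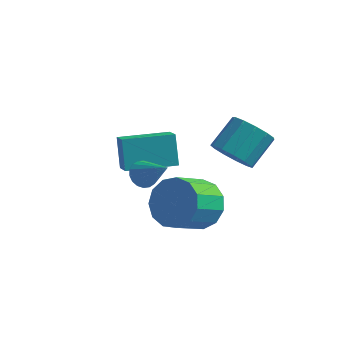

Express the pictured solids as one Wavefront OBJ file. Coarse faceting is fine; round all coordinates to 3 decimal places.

v 2.023 -2.543 0.308
v 2.448 -3.247 -0.392
v 1.921 -4.482 0.532
v 1.497 -3.777 1.232
v 2.883 -3.128 0.016
v 2.356 -4.363 0.94
v 3.045 -2.822 0.517
v 2.519 -4.057 1.441
v 2.883 -2.428 0.951
v 2.357 -3.663 1.875
v 2.448 -2.07 1.181
v 1.922 -3.305 2.105
v 1.878 -1.862 1.134
v 1.352 -3.097 2.058
v 1.354 -1.87 0.825
v 0.828 -3.105 1.749
v 1.043 -2.092 0.351
v 0.516 -3.327 1.275
v 1.043 -2.456 -0.136
v 0.516 -3.691 0.788
v 1.354 -2.848 -0.482
v 0.827 -4.083 0.442
v 1.878 -3.143 -0.578
v 1.351 -4.378 0.346
v -0.551 -1.628 0.493
v -0.202 -1.147 0.32
v 0.591 -2.072 1.567
v -0.354 -1.042 0.525
v -0.545 -1.053 0.723
v -0.737 -1.178 0.876
v -0.893 -1.393 0.953
v -0.981 -1.654 0.939
v -0.984 -1.91 0.836
v -0.901 -2.11 0.666
v -0.749 -2.215 0.461
v -0.558 -2.204 0.262
v -0.365 -2.079 0.109
v -0.21 -1.864 0.032
v -0.122 -1.603 0.046
v -0.119 -1.347 0.149
v 2.495 -0.582 1.653
v 3.194 -1.095 1.962
v 3.623 0.03 2.857
v 2.925 0.542 2.547
v 3.374 -0.836 1.55
v 3.803 0.289 2.445
v 3.275 -0.497 1.171
v 3.704 0.628 2.066
v 2.928 -0.185 0.945
v 3.357 0.94 1.84
v 2.444 0.001 0.943
v 2.874 1.126 1.838
v 1.977 0.002 1.167
v 2.406 1.127 2.062
v 1.674 -0.183 1.545
v 2.103 0.942 2.439
v 1.632 -0.495 1.957
v 2.061 0.63 2.851
v 1.864 -0.834 2.272
v 2.293 0.291 3.167
v 2.296 -1.094 2.391
v 2.726 0.031 3.286
v 2.792 -1.191 2.276
v 3.222 -0.066 3.17
v -1.393 -1.38 0.216
v -1.779 -0.768 1.437
v -1.899 -0.716 -0.277
v -2.285 -0.103 0.944
v 0.265 -0.177 0.136
v -0.121 0.436 1.357
v -0.241 0.488 -0.357
v -0.627 1.1 0.864
f 2 1 5
f 2 5 3
f 3 5 6
f 3 6 4
f 5 1 7
f 5 7 6
f 6 7 8
f 6 8 4
f 7 1 9
f 7 9 8
f 8 9 10
f 8 10 4
f 9 1 11
f 9 11 10
f 10 11 12
f 10 12 4
f 11 1 13
f 11 13 12
f 12 13 14
f 12 14 4
f 13 1 15
f 13 15 14
f 14 15 16
f 14 16 4
f 15 1 17
f 15 17 16
f 16 17 18
f 16 18 4
f 17 1 19
f 17 19 18
f 18 19 20
f 18 20 4
f 19 1 21
f 19 21 20
f 20 21 22
f 20 22 4
f 21 1 23
f 21 23 22
f 22 23 24
f 22 24 4
f 23 1 2
f 23 2 24
f 24 2 3
f 24 3 4
f 26 25 28
f 26 28 27
f 28 25 29
f 28 29 27
f 29 25 30
f 29 30 27
f 30 25 31
f 30 31 27
f 31 25 32
f 31 32 27
f 32 25 33
f 32 33 27
f 33 25 34
f 33 34 27
f 34 25 35
f 34 35 27
f 35 25 36
f 35 36 27
f 36 25 37
f 36 37 27
f 37 25 38
f 37 38 27
f 38 25 39
f 38 39 27
f 39 25 40
f 39 40 27
f 40 25 26
f 40 26 27
f 42 41 45
f 42 45 43
f 43 45 46
f 43 46 44
f 45 41 47
f 45 47 46
f 46 47 48
f 46 48 44
f 47 41 49
f 47 49 48
f 48 49 50
f 48 50 44
f 49 41 51
f 49 51 50
f 50 51 52
f 50 52 44
f 51 41 53
f 51 53 52
f 52 53 54
f 52 54 44
f 53 41 55
f 53 55 54
f 54 55 56
f 54 56 44
f 55 41 57
f 55 57 56
f 56 57 58
f 56 58 44
f 57 41 59
f 57 59 58
f 58 59 60
f 58 60 44
f 59 41 61
f 59 61 60
f 60 61 62
f 60 62 44
f 61 41 63
f 61 63 62
f 62 63 64
f 62 64 44
f 63 41 42
f 63 42 64
f 64 42 43
f 64 43 44
f 66 68 65
f 69 66 65
f 65 68 67
f 67 69 65
f 66 72 68
f 70 66 69
f 70 72 66
f 68 72 67
f 71 69 67
f 67 72 71
f 71 70 69
f 72 70 71



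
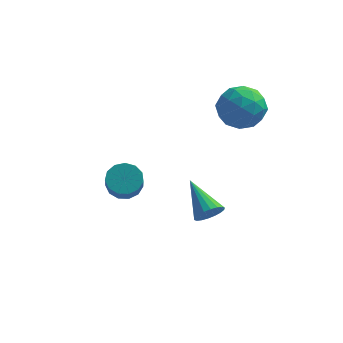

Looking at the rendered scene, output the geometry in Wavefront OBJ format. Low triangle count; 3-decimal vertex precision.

v 0.491 -2.754 1.141
v 0.958 -2.684 1.559
v -0.471 -1.586 2.019
v 1.017 -2.49 1.366
v 0.973 -2.348 1.128
v 0.833 -2.287 0.893
v 0.625 -2.318 0.707
v 0.391 -2.436 0.607
v 0.177 -2.617 0.613
v 0.025 -2.825 0.724
v -0.035 -3.019 0.917
v 0.01 -3.161 1.155
v 0.15 -3.222 1.39
v 0.357 -3.191 1.576
v 0.591 -3.073 1.676
v 0.806 -2.892 1.67
v -0.058 2.517 3.471
v 0.767 3.184 3.69
v 0.973 1.136 3.79
v 1.798 1.803 4.009
v 0.951 1.751 4.682
v 0.314 2.604 4.485
v 1.426 1.716 2.995
v 0.789 2.569 2.798
v 1.684 2.689 3.396
v 1.391 2.71 4.438
v 0.349 1.61 3.042
v 0.056 1.631 4.084
v 0.264 2.971 3.552
v 1.476 1.349 3.928
v 0.979 1.318 4.323
v 1.463 1.71 4.452
v -0.002 2.631 4.02
v 0.482 3.023 4.148
v 0.591 2.181 4.731
v 1.258 1.297 3.332
v 1.742 1.689 3.46
v 0.277 2.61 3.028
v 0.761 3.002 3.157
v 1.149 2.139 2.749
v 1.288 3.072 3.508
v 1.894 2.261 3.695
v 1.675 2.21 3.1
v 1.301 2.711 2.984
v 1.115 3.085 4.121
v 1.722 2.274 4.308
v 1.224 2.243 4.704
v 0.849 2.745 4.588
v 1.654 2.794 3.948
v 0.018 2.046 3.172
v 0.625 1.235 3.359
v 0.891 1.575 2.892
v 0.516 2.077 2.776
v -0.154 2.059 3.785
v 0.452 1.248 3.972
v 0.439 1.609 4.496
v 0.065 2.11 4.38
v 0.086 1.526 3.532
v -3.77 1.754 -1.247
v -3.143 1.484 -1.603
v -2.943 0.615 -0.589
v -3.57 0.886 -0.233
v -3.009 1.81 -1.35
v -2.809 0.941 -0.336
v -3.117 2.118 -1.064
v -2.916 1.25 -0.05
v -3.432 2.311 -0.837
v -3.232 1.443 0.177
v -3.855 2.327 -0.739
v -3.654 1.459 0.274
v -4.25 2.161 -0.803
v -4.05 1.293 0.21
v -4.494 1.866 -1.008
v -4.293 0.998 0.006
v -4.507 1.535 -1.289
v -4.307 0.667 -0.275
v -4.287 1.274 -1.556
v -4.086 0.406 -0.542
v -3.902 1.165 -1.725
v -3.702 0.297 -0.711
v -3.476 1.244 -1.743
v -3.276 0.375 -0.729
f 2 1 4
f 2 4 3
f 4 1 5
f 4 5 3
f 5 1 6
f 5 6 3
f 6 1 7
f 6 7 3
f 7 1 8
f 7 8 3
f 8 1 9
f 8 9 3
f 9 1 10
f 9 10 3
f 10 1 11
f 10 11 3
f 11 1 12
f 11 12 3
f 12 1 13
f 12 13 3
f 13 1 14
f 13 14 3
f 14 1 15
f 14 15 3
f 15 1 16
f 15 16 3
f 16 1 2
f 16 2 3
f 17 54 33
f 54 28 57
f 33 57 22
f 54 57 33
f 17 33 29
f 33 22 34
f 29 34 18
f 33 34 29
f 17 29 38
f 29 18 39
f 38 39 24
f 29 39 38
f 17 38 50
f 38 24 53
f 50 53 27
f 38 53 50
f 17 50 54
f 50 27 58
f 54 58 28
f 50 58 54
f 18 34 45
f 34 22 48
f 45 48 26
f 34 48 45
f 22 57 35
f 57 28 56
f 35 56 21
f 57 56 35
f 28 58 55
f 58 27 51
f 55 51 19
f 58 51 55
f 27 53 52
f 53 24 40
f 52 40 23
f 53 40 52
f 24 39 44
f 39 18 41
f 44 41 25
f 39 41 44
f 20 46 32
f 46 26 47
f 32 47 21
f 46 47 32
f 20 32 30
f 32 21 31
f 30 31 19
f 32 31 30
f 20 30 37
f 30 19 36
f 37 36 23
f 30 36 37
f 20 37 42
f 37 23 43
f 42 43 25
f 37 43 42
f 20 42 46
f 42 25 49
f 46 49 26
f 42 49 46
f 21 47 35
f 47 26 48
f 35 48 22
f 47 48 35
f 19 31 55
f 31 21 56
f 55 56 28
f 31 56 55
f 23 36 52
f 36 19 51
f 52 51 27
f 36 51 52
f 25 43 44
f 43 23 40
f 44 40 24
f 43 40 44
f 26 49 45
f 49 25 41
f 45 41 18
f 49 41 45
f 60 59 63
f 60 63 61
f 61 63 64
f 61 64 62
f 63 59 65
f 63 65 64
f 64 65 66
f 64 66 62
f 65 59 67
f 65 67 66
f 66 67 68
f 66 68 62
f 67 59 69
f 67 69 68
f 68 69 70
f 68 70 62
f 69 59 71
f 69 71 70
f 70 71 72
f 70 72 62
f 71 59 73
f 71 73 72
f 72 73 74
f 72 74 62
f 73 59 75
f 73 75 74
f 74 75 76
f 74 76 62
f 75 59 77
f 75 77 76
f 76 77 78
f 76 78 62
f 77 59 79
f 77 79 78
f 78 79 80
f 78 80 62
f 79 59 81
f 79 81 80
f 80 81 82
f 80 82 62
f 81 59 60
f 81 60 82
f 82 60 61
f 82 61 62



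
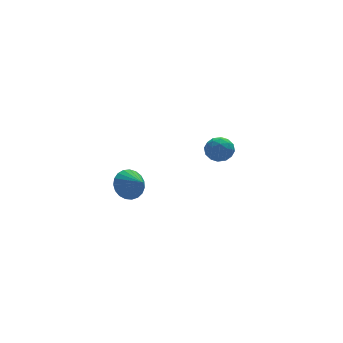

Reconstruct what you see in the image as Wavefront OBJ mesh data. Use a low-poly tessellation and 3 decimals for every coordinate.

v 3.389 2.114 -1.222
v 3.869 1.547 -1.027
v 2.971 1.433 -2.173
v 3.451 0.866 -1.978
v 2.854 1.035 -1.527
v 3.112 1.457 -0.939
v 3.728 1.523 -2.261
v 3.986 1.945 -1.673
v 4.078 1.183 -1.669
v 3.538 0.881 -1.215
v 3.302 2.099 -1.985
v 2.762 1.797 -1.531
v 3.666 1.891 -1.041
v 3.174 1.089 -2.159
v 2.823 1.189 -1.894
v 3.105 0.856 -1.779
v 3.221 1.837 -0.99
v 3.503 1.504 -0.875
v 2.906 1.203 -1.168
v 3.337 1.476 -2.325
v 3.619 1.143 -2.21
v 3.735 2.124 -1.421
v 4.017 1.791 -1.306
v 3.934 1.777 -2.032
v 4.071 1.343 -1.304
v 3.825 0.943 -1.863
v 3.988 1.329 -2.029
v 4.14 1.576 -1.684
v 3.753 1.166 -1.037
v 3.507 0.765 -1.596
v 3.156 0.865 -1.331
v 3.308 1.112 -0.985
v 3.876 0.951 -1.414
v 3.333 2.215 -1.604
v 3.087 1.814 -2.163
v 3.532 1.868 -2.215
v 3.684 2.115 -1.869
v 3.015 2.037 -1.337
v 2.769 1.637 -1.896
v 2.7 1.404 -1.516
v 2.852 1.651 -1.171
v 2.964 2.029 -1.786
v -2.679 -3.346 0.185
v -2.397 -3.69 -0.505
v -2.341 -4.174 0.735
v -2.128 -3.51 -0.4
v -1.953 -3.301 -0.194
v -1.904 -3.101 0.077
v -1.989 -2.942 0.367
v -2.194 -2.854 0.625
v -2.482 -2.851 0.807
v -2.804 -2.933 0.882
v -3.105 -3.087 0.835
v -3.332 -3.286 0.677
v -3.446 -3.495 0.433
v -3.428 -3.678 0.146
v -3.28 -3.804 -0.134
v -3.028 -3.851 -0.359
v -2.716 -3.811 -0.49
f 1 38 17
f 38 12 41
f 17 41 6
f 38 41 17
f 1 17 13
f 17 6 18
f 13 18 2
f 17 18 13
f 1 13 22
f 13 2 23
f 22 23 8
f 13 23 22
f 1 22 34
f 22 8 37
f 34 37 11
f 22 37 34
f 1 34 38
f 34 11 42
f 38 42 12
f 34 42 38
f 2 18 29
f 18 6 32
f 29 32 10
f 18 32 29
f 6 41 19
f 41 12 40
f 19 40 5
f 41 40 19
f 12 42 39
f 42 11 35
f 39 35 3
f 42 35 39
f 11 37 36
f 37 8 24
f 36 24 7
f 37 24 36
f 8 23 28
f 23 2 25
f 28 25 9
f 23 25 28
f 4 30 16
f 30 10 31
f 16 31 5
f 30 31 16
f 4 16 14
f 16 5 15
f 14 15 3
f 16 15 14
f 4 14 21
f 14 3 20
f 21 20 7
f 14 20 21
f 4 21 26
f 21 7 27
f 26 27 9
f 21 27 26
f 4 26 30
f 26 9 33
f 30 33 10
f 26 33 30
f 5 31 19
f 31 10 32
f 19 32 6
f 31 32 19
f 3 15 39
f 15 5 40
f 39 40 12
f 15 40 39
f 7 20 36
f 20 3 35
f 36 35 11
f 20 35 36
f 9 27 28
f 27 7 24
f 28 24 8
f 27 24 28
f 10 33 29
f 33 9 25
f 29 25 2
f 33 25 29
f 44 43 46
f 44 46 45
f 46 43 47
f 46 47 45
f 47 43 48
f 47 48 45
f 48 43 49
f 48 49 45
f 49 43 50
f 49 50 45
f 50 43 51
f 50 51 45
f 51 43 52
f 51 52 45
f 52 43 53
f 52 53 45
f 53 43 54
f 53 54 45
f 54 43 55
f 54 55 45
f 55 43 56
f 55 56 45
f 56 43 57
f 56 57 45
f 57 43 58
f 57 58 45
f 58 43 59
f 58 59 45
f 59 43 44
f 59 44 45



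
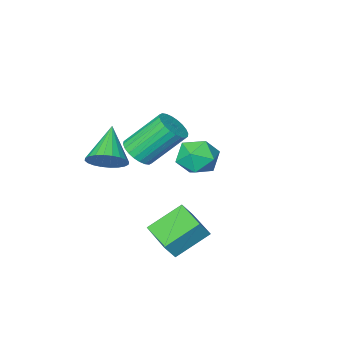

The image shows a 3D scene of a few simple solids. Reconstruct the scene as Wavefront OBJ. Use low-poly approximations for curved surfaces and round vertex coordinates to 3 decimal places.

v 2.578 1.138 -2.321
v 1.096 1.415 -1.32
v 2.771 2.769 -2.486
v 1.288 3.045 -1.485
v 3.112 1.155 -1.535
v 1.629 1.431 -0.534
v 3.304 2.785 -1.7
v 1.822 3.062 -0.699
v 2.853 0.06 2.233
v 3.487 0.132 2.698
v 2.262 0.893 4.252
v 1.627 0.82 3.787
v 3.482 0.407 2.559
v 2.257 1.168 4.113
v 3.382 0.63 2.371
v 2.157 1.391 3.925
v 3.2 0.765 2.162
v 1.975 1.526 3.716
v 2.966 0.793 1.963
v 1.741 1.554 3.517
v 2.715 0.71 1.806
v 1.489 1.471 3.36
v 2.484 0.527 1.714
v 1.259 1.288 3.268
v 2.31 0.273 1.7
v 1.085 1.034 3.254
v 2.218 -0.013 1.768
v 0.993 0.748 3.322
v 2.223 -0.288 1.907
v 0.998 0.473 3.461
v 2.323 -0.511 2.095
v 1.098 0.25 3.649
v 2.505 -0.646 2.304
v 1.28 0.115 3.858
v 2.739 -0.674 2.503
v 1.514 0.087 4.057
v 2.991 -0.591 2.66
v 1.765 0.17 4.214
v 3.221 -0.408 2.752
v 1.996 0.353 4.306
v 3.395 -0.154 2.766
v 2.17 0.607 4.32
v 3.587 -1.156 1.299
v 3.964 -0.737 2.013
v 2.633 -2.344 2.501
v 3.669 -0.545 1.968
v 3.361 -0.446 1.822
v 3.088 -0.456 1.595
v 2.89 -0.572 1.324
v 2.799 -0.777 1.049
v 2.827 -1.039 0.812
v 2.972 -1.32 0.649
v 3.209 -1.576 0.585
v 3.505 -1.768 0.63
v 3.813 -1.866 0.777
v 4.086 -1.857 1.003
v 4.284 -1.741 1.274
v 4.375 -1.536 1.549
v 4.346 -1.273 1.786
v 4.202 -0.993 1.949
v -1.288 -0.678 0.082
v -0.432 -1.174 0.437
v -1.728 -2.066 -0.797
v -0.872 -2.562 -0.442
v -1.658 -2.333 0.218
v -1.386 -1.474 0.761
v -0.774 -1.766 -1.121
v -0.502 -0.907 -0.578
v -0.114 -1.846 -0.306
v -0.661 -2.196 0.521
v -1.499 -1.044 -0.881
v -2.046 -1.394 -0.054
f 2 4 1
f 5 2 1
f 1 4 3
f 3 5 1
f 2 8 4
f 6 2 5
f 6 8 2
f 4 8 3
f 7 5 3
f 3 8 7
f 7 6 5
f 8 6 7
f 10 9 13
f 10 13 11
f 11 13 14
f 11 14 12
f 13 9 15
f 13 15 14
f 14 15 16
f 14 16 12
f 15 9 17
f 15 17 16
f 16 17 18
f 16 18 12
f 17 9 19
f 17 19 18
f 18 19 20
f 18 20 12
f 19 9 21
f 19 21 20
f 20 21 22
f 20 22 12
f 21 9 23
f 21 23 22
f 22 23 24
f 22 24 12
f 23 9 25
f 23 25 24
f 24 25 26
f 24 26 12
f 25 9 27
f 25 27 26
f 26 27 28
f 26 28 12
f 27 9 29
f 27 29 28
f 28 29 30
f 28 30 12
f 29 9 31
f 29 31 30
f 30 31 32
f 30 32 12
f 31 9 33
f 31 33 32
f 32 33 34
f 32 34 12
f 33 9 35
f 33 35 34
f 34 35 36
f 34 36 12
f 35 9 37
f 35 37 36
f 36 37 38
f 36 38 12
f 37 9 39
f 37 39 38
f 38 39 40
f 38 40 12
f 39 9 41
f 39 41 40
f 40 41 42
f 40 42 12
f 41 9 10
f 41 10 42
f 42 10 11
f 42 11 12
f 44 43 46
f 44 46 45
f 46 43 47
f 46 47 45
f 47 43 48
f 47 48 45
f 48 43 49
f 48 49 45
f 49 43 50
f 49 50 45
f 50 43 51
f 50 51 45
f 51 43 52
f 51 52 45
f 52 43 53
f 52 53 45
f 53 43 54
f 53 54 45
f 54 43 55
f 54 55 45
f 55 43 56
f 55 56 45
f 56 43 57
f 56 57 45
f 57 43 58
f 57 58 45
f 58 43 59
f 58 59 45
f 59 43 60
f 59 60 45
f 60 43 44
f 60 44 45
f 61 72 66
f 61 66 62
f 61 62 68
f 61 68 71
f 61 71 72
f 62 66 70
f 66 72 65
f 72 71 63
f 71 68 67
f 68 62 69
f 64 70 65
f 64 65 63
f 64 63 67
f 64 67 69
f 64 69 70
f 65 70 66
f 63 65 72
f 67 63 71
f 69 67 68
f 70 69 62



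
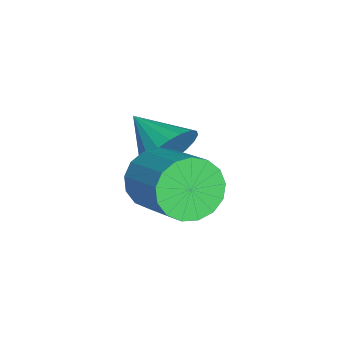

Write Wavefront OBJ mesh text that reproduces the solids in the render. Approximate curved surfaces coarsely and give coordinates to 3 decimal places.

v 2.486 1.151 -2.445
v 3.105 0.958 -3.246
v 4.593 1.957 -2.335
v 3.974 2.149 -1.535
v 2.89 1.386 -3.363
v 4.378 2.385 -2.452
v 2.582 1.76 -3.27
v 4.07 2.759 -2.359
v 2.253 1.994 -2.989
v 3.74 2.993 -2.078
v 1.976 2.035 -2.582
v 3.464 3.034 -1.671
v 1.817 1.873 -2.145
v 3.304 2.872 -1.234
v 1.811 1.546 -1.776
v 3.298 2.545 -0.865
v 1.959 1.128 -1.561
v 3.447 2.127 -0.65
v 2.229 0.716 -1.548
v 3.716 1.714 -0.637
v 2.557 0.403 -1.741
v 4.045 1.401 -0.83
v 2.869 0.261 -2.095
v 4.357 1.26 -1.184
v 3.094 0.323 -2.53
v 4.581 1.322 -1.619
v 3.179 0.575 -2.945
v 4.666 1.574 -2.034
v 1.147 1.333 -2.399
v 1.847 1.072 -1.704
v 0.113 0.207 -1.781
v 1.634 1.378 -1.503
v 1.336 1.677 -1.457
v 1.006 1.916 -1.574
v 0.7 2.055 -1.833
v 0.472 2.068 -2.19
v 0.36 1.955 -2.584
v 0.385 1.734 -2.945
v 0.541 1.444 -3.212
v 0.803 1.135 -3.338
v 1.123 0.86 -3.302
v 1.449 0.667 -3.11
v 1.721 0.589 -2.795
v 1.895 0.64 -2.411
v 1.94 0.81 -2.026
f 2 1 5
f 2 5 3
f 3 5 6
f 3 6 4
f 5 1 7
f 5 7 6
f 6 7 8
f 6 8 4
f 7 1 9
f 7 9 8
f 8 9 10
f 8 10 4
f 9 1 11
f 9 11 10
f 10 11 12
f 10 12 4
f 11 1 13
f 11 13 12
f 12 13 14
f 12 14 4
f 13 1 15
f 13 15 14
f 14 15 16
f 14 16 4
f 15 1 17
f 15 17 16
f 16 17 18
f 16 18 4
f 17 1 19
f 17 19 18
f 18 19 20
f 18 20 4
f 19 1 21
f 19 21 20
f 20 21 22
f 20 22 4
f 21 1 23
f 21 23 22
f 22 23 24
f 22 24 4
f 23 1 25
f 23 25 24
f 24 25 26
f 24 26 4
f 25 1 27
f 25 27 26
f 26 27 28
f 26 28 4
f 27 1 2
f 27 2 28
f 28 2 3
f 28 3 4
f 30 29 32
f 30 32 31
f 32 29 33
f 32 33 31
f 33 29 34
f 33 34 31
f 34 29 35
f 34 35 31
f 35 29 36
f 35 36 31
f 36 29 37
f 36 37 31
f 37 29 38
f 37 38 31
f 38 29 39
f 38 39 31
f 39 29 40
f 39 40 31
f 40 29 41
f 40 41 31
f 41 29 42
f 41 42 31
f 42 29 43
f 42 43 31
f 43 29 44
f 43 44 31
f 44 29 45
f 44 45 31
f 45 29 30
f 45 30 31



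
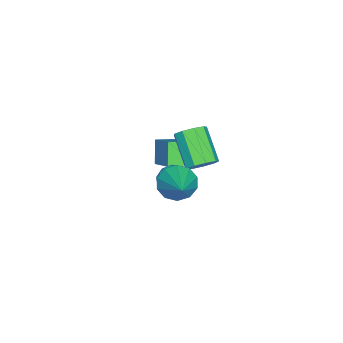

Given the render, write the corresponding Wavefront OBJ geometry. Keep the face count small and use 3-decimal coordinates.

v -0.366 -2.363 0.766
v 0.326 -2.015 0.224
v -0.306 -3.685 -0.004
v 0.386 -3.337 -0.546
v 0.549 -3.523 0.367
v 0.512 -2.706 0.843
v -0.492 -2.994 -0.623
v -0.529 -2.177 -0.147
v 0.249 -2.405 -0.635
v 0.892 -2.732 -0.023
v -0.872 -2.968 0.243
v -0.229 -3.295 0.855
v -0.025 -2.073 0.563
v 0.045 -3.627 -0.343
v 0.141 -3.736 0.194
v 0.548 -3.532 -0.125
v 0.084 -2.479 0.927
v 0.491 -2.275 0.608
v 0.622 -3.161 0.692
v -0.471 -3.425 -0.388
v -0.064 -3.221 -0.707
v -0.528 -2.168 0.345
v -0.121 -1.964 0.026
v -0.602 -2.539 -0.472
v 0.336 -2.098 -0.261
v 0.372 -2.875 -0.714
v -0.145 -2.673 -0.759
v -0.167 -2.193 -0.479
v 0.715 -2.29 0.098
v 0.75 -3.067 -0.354
v 0.846 -3.177 0.183
v 0.824 -2.696 0.462
v 0.669 -2.519 -0.406
v -0.73 -2.633 0.574
v -0.695 -3.41 0.122
v -0.804 -3.004 -0.242
v -0.826 -2.523 0.037
v -0.352 -2.825 0.934
v -0.316 -3.602 0.481
v 0.187 -3.507 0.699
v 0.165 -3.027 0.979
v -0.649 -3.181 0.626
v -3.477 -5.01 -0.42
v -2.514 -4 0.533
v -4.406 -3.745 -0.823
v -3.442 -2.735 0.13
v -2.618 -4.745 -1.57
v -1.654 -3.735 -0.617
v -3.546 -3.48 -1.973
v -2.583 -2.47 -1.02
v 2.211 -1.992 2.187
v 2.862 -2.397 1.53
v 3.769 -1.248 3.273
v 2.723 -1.821 1.334
v 2.388 -1.31 1.464
v 1.986 -1.06 1.871
v 1.669 -1.166 2.398
v 1.56 -1.588 2.845
v 1.698 -2.164 3.041
v 2.033 -2.674 2.91
v 2.435 -2.925 2.504
v 2.752 -2.818 1.977
v 0.026 -1.44 1.732
v 0.619 -2.039 1.844
v -0.653 -3.058 3.121
v -1.246 -2.46 3.008
v 0.681 -1.619 2.242
v -0.59 -2.638 3.519
v 0.437 -1.116 2.4
v -0.834 -2.135 3.677
v 0.001 -0.765 2.246
v -1.27 -1.784 3.523
v -0.424 -0.729 1.851
v -1.696 -1.748 3.128
v -0.639 -1.027 1.4
v -1.91 -2.046 2.677
v -0.543 -1.518 1.104
v -1.814 -2.537 2.381
v -0.18 -1.973 1.102
v -1.452 -2.992 2.379
v 0.278 -2.179 1.394
v -0.993 -3.198 2.671
f 1 38 17
f 38 12 41
f 17 41 6
f 38 41 17
f 1 17 13
f 17 6 18
f 13 18 2
f 17 18 13
f 1 13 22
f 13 2 23
f 22 23 8
f 13 23 22
f 1 22 34
f 22 8 37
f 34 37 11
f 22 37 34
f 1 34 38
f 34 11 42
f 38 42 12
f 34 42 38
f 2 18 29
f 18 6 32
f 29 32 10
f 18 32 29
f 6 41 19
f 41 12 40
f 19 40 5
f 41 40 19
f 12 42 39
f 42 11 35
f 39 35 3
f 42 35 39
f 11 37 36
f 37 8 24
f 36 24 7
f 37 24 36
f 8 23 28
f 23 2 25
f 28 25 9
f 23 25 28
f 4 30 16
f 30 10 31
f 16 31 5
f 30 31 16
f 4 16 14
f 16 5 15
f 14 15 3
f 16 15 14
f 4 14 21
f 14 3 20
f 21 20 7
f 14 20 21
f 4 21 26
f 21 7 27
f 26 27 9
f 21 27 26
f 4 26 30
f 26 9 33
f 30 33 10
f 26 33 30
f 5 31 19
f 31 10 32
f 19 32 6
f 31 32 19
f 3 15 39
f 15 5 40
f 39 40 12
f 15 40 39
f 7 20 36
f 20 3 35
f 36 35 11
f 20 35 36
f 9 27 28
f 27 7 24
f 28 24 8
f 27 24 28
f 10 33 29
f 33 9 25
f 29 25 2
f 33 25 29
f 44 46 43
f 47 44 43
f 43 46 45
f 45 47 43
f 44 50 46
f 48 44 47
f 48 50 44
f 46 50 45
f 49 47 45
f 45 50 49
f 49 48 47
f 50 48 49
f 52 51 54
f 52 54 53
f 54 51 55
f 54 55 53
f 55 51 56
f 55 56 53
f 56 51 57
f 56 57 53
f 57 51 58
f 57 58 53
f 58 51 59
f 58 59 53
f 59 51 60
f 59 60 53
f 60 51 61
f 60 61 53
f 61 51 62
f 61 62 53
f 62 51 52
f 62 52 53
f 64 63 67
f 64 67 65
f 65 67 68
f 65 68 66
f 67 63 69
f 67 69 68
f 68 69 70
f 68 70 66
f 69 63 71
f 69 71 70
f 70 71 72
f 70 72 66
f 71 63 73
f 71 73 72
f 72 73 74
f 72 74 66
f 73 63 75
f 73 75 74
f 74 75 76
f 74 76 66
f 75 63 77
f 75 77 76
f 76 77 78
f 76 78 66
f 77 63 79
f 77 79 78
f 78 79 80
f 78 80 66
f 79 63 81
f 79 81 80
f 80 81 82
f 80 82 66
f 81 63 64
f 81 64 82
f 82 64 65
f 82 65 66

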